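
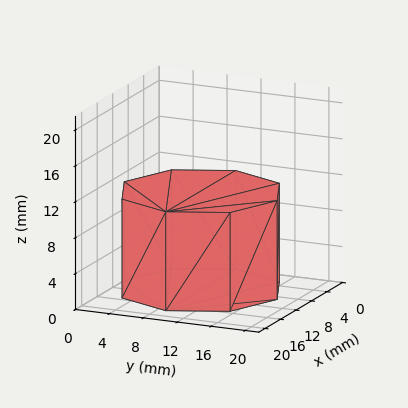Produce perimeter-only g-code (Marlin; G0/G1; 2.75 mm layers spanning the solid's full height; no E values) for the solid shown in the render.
Reading the render: the shape is a regular 8-sided prism (a cylinder approximated with 8 flat sides), circumscribed radius ≈ 9 mm, height ≈ 11 mm (dimensions read to the nearest mm from the axis ticks). For the g-code, the solid's height is divided into equal slices at the stated Δz and each level perimeter traced with G1 moves after a G0 lift.

; perimeter-only toolpath
G21 ; units = mm
G90 ; absolute positioning
G28 ; home
; layer 1
G0 Z2.75
G0 X18.00 Y9.00
G1 X15.36 Y15.36
G1 X9.00 Y18.00
G1 X2.64 Y15.36
G1 X0.00 Y9.00
G1 X2.64 Y2.64
G1 X9.00 Y0.00
G1 X15.36 Y2.64
G1 X18.00 Y9.00
; layer 2
G0 Z5.50
G0 X18.00 Y9.00
G1 X15.36 Y15.36
G1 X9.00 Y18.00
G1 X2.64 Y15.36
G1 X0.00 Y9.00
G1 X2.64 Y2.64
G1 X9.00 Y0.00
G1 X15.36 Y2.64
G1 X18.00 Y9.00
; layer 3
G0 Z8.25
G0 X18.00 Y9.00
G1 X15.36 Y15.36
G1 X9.00 Y18.00
G1 X2.64 Y15.36
G1 X0.00 Y9.00
G1 X2.64 Y2.64
G1 X9.00 Y0.00
G1 X15.36 Y2.64
G1 X18.00 Y9.00
; layer 4
G0 Z11.00
G0 X18.00 Y9.00
G1 X15.36 Y15.36
G1 X9.00 Y18.00
G1 X2.64 Y15.36
G1 X0.00 Y9.00
G1 X2.64 Y2.64
G1 X9.00 Y0.00
G1 X15.36 Y2.64
G1 X18.00 Y9.00
M2 ; end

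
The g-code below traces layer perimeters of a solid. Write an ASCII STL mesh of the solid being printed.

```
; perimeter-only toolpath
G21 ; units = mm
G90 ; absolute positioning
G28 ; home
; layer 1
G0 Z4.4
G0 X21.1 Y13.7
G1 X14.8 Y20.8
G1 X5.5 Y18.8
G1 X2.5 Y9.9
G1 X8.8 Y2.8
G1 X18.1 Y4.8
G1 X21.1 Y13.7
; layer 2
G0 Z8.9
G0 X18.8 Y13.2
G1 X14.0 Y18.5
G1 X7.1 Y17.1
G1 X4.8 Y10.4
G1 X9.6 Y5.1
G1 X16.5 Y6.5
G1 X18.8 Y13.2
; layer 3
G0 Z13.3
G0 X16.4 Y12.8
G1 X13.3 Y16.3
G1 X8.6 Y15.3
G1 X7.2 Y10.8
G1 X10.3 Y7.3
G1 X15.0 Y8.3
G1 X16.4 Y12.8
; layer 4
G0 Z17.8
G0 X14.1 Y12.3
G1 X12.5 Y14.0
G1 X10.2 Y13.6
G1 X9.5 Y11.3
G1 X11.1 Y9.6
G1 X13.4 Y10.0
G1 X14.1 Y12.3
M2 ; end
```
solid part
  facet normal 0.0000 0.0000 -1.0000
    outer loop
      vertex 3.9 20.6 0.0
      vertex 15.5 23.0 0.0
      vertex 23.4 14.2 0.0
    endloop
  endfacet
  facet normal 0.0000 0.0000 -1.0000
    outer loop
      vertex 0.2 9.4 0.0
      vertex 3.9 20.6 0.0
      vertex 23.4 14.2 0.0
    endloop
  endfacet
  facet normal 0.0000 0.0000 -1.0000
    outer loop
      vertex 8.1 0.6 0.0
      vertex 0.2 9.4 0.0
      vertex 23.4 14.2 0.0
    endloop
  endfacet
  facet normal 0.0000 0.0000 -1.0000
    outer loop
      vertex 19.7 3.0 0.0
      vertex 8.1 0.6 0.0
      vertex 23.4 14.2 0.0
    endloop
  endfacet
  facet normal 0.6758 0.6067 0.4187
    outer loop
      vertex 23.4 14.2 0.0
      vertex 15.5 23.0 0.0
      vertex 11.8 11.8 22.2
    endloop
  endfacet
  facet normal -0.1840 0.8896 0.4181
    outer loop
      vertex 15.5 23.0 0.0
      vertex 3.9 20.6 0.0
      vertex 11.8 11.8 22.2
    endloop
  endfacet
  facet normal -0.8619 0.2847 0.4196
    outer loop
      vertex 3.9 20.6 0.0
      vertex 0.2 9.4 0.0
      vertex 11.8 11.8 22.2
    endloop
  endfacet
  facet normal -0.6758 -0.6067 0.4187
    outer loop
      vertex 0.2 9.4 0.0
      vertex 8.1 0.6 0.0
      vertex 11.8 11.8 22.2
    endloop
  endfacet
  facet normal 0.1840 -0.8896 0.4181
    outer loop
      vertex 8.1 0.6 0.0
      vertex 19.7 3.0 0.0
      vertex 11.8 11.8 22.2
    endloop
  endfacet
  facet normal 0.8619 -0.2847 0.4196
    outer loop
      vertex 19.7 3.0 0.0
      vertex 23.4 14.2 0.0
      vertex 11.8 11.8 22.2
    endloop
  endfacet
endsolid part

The G0 Z moves step by Δz≈4.4 mm. The G1 loops shrink linearly with z, so the solid tapers from its base footprint up to z≈22.2. Closing with a flat bottom cap and the tapered top and triangulating gives 10 facets — a regular 6-sided pyramid, base circumscribed radius ≈ 11.8 mm, apex at z ≈ 22.2 mm.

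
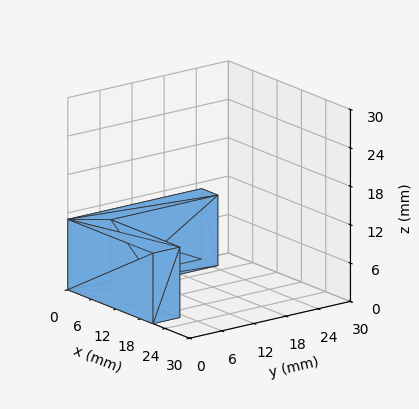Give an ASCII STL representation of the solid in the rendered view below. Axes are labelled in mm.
Reading the render: the shape is an L-shaped prism: outer 21 × 25 mm, arm thicknesses ≈ 5 mm (horizontal) and 4 mm (vertical), extruded 11 mm in z (dimensions read to the nearest mm from the axis ticks). For the STL, each face is triangulated and given an outward normal.

solid part
  facet normal 0.0000 0.0000 -1.0000
    outer loop
      vertex 21.00 5.00 0.00
      vertex 21.00 0.00 0.00
      vertex 0.00 0.00 0.00
    endloop
  endfacet
  facet normal 0.0000 0.0000 -1.0000
    outer loop
      vertex 4.00 5.00 0.00
      vertex 21.00 5.00 0.00
      vertex 0.00 0.00 0.00
    endloop
  endfacet
  facet normal 0.0000 0.0000 -1.0000
    outer loop
      vertex 4.00 25.00 0.00
      vertex 4.00 5.00 0.00
      vertex 0.00 0.00 0.00
    endloop
  endfacet
  facet normal 0.0000 0.0000 -1.0000
    outer loop
      vertex 0.00 25.00 0.00
      vertex 4.00 25.00 0.00
      vertex 0.00 0.00 0.00
    endloop
  endfacet
  facet normal 0.0000 0.0000 1.0000
    outer loop
      vertex 0.00 0.00 11.00
      vertex 21.00 0.00 11.00
      vertex 21.00 5.00 11.00
    endloop
  endfacet
  facet normal 0.0000 0.0000 1.0000
    outer loop
      vertex 0.00 0.00 11.00
      vertex 21.00 5.00 11.00
      vertex 4.00 5.00 11.00
    endloop
  endfacet
  facet normal 0.0000 0.0000 1.0000
    outer loop
      vertex 0.00 0.00 11.00
      vertex 4.00 5.00 11.00
      vertex 4.00 25.00 11.00
    endloop
  endfacet
  facet normal 0.0000 0.0000 1.0000
    outer loop
      vertex 0.00 0.00 11.00
      vertex 4.00 25.00 11.00
      vertex 0.00 25.00 11.00
    endloop
  endfacet
  facet normal 0.0000 -1.0000 0.0000
    outer loop
      vertex 0.00 0.00 0.00
      vertex 21.00 0.00 0.00
      vertex 21.00 0.00 11.00
    endloop
  endfacet
  facet normal 0.0000 -1.0000 0.0000
    outer loop
      vertex 0.00 0.00 0.00
      vertex 21.00 0.00 11.00
      vertex 0.00 0.00 11.00
    endloop
  endfacet
  facet normal 1.0000 0.0000 0.0000
    outer loop
      vertex 21.00 0.00 0.00
      vertex 21.00 5.00 0.00
      vertex 21.00 5.00 11.00
    endloop
  endfacet
  facet normal 1.0000 0.0000 0.0000
    outer loop
      vertex 21.00 0.00 0.00
      vertex 21.00 5.00 11.00
      vertex 21.00 0.00 11.00
    endloop
  endfacet
  facet normal 0.0000 1.0000 0.0000
    outer loop
      vertex 21.00 5.00 0.00
      vertex 4.00 5.00 0.00
      vertex 4.00 5.00 11.00
    endloop
  endfacet
  facet normal 0.0000 1.0000 0.0000
    outer loop
      vertex 21.00 5.00 0.00
      vertex 4.00 5.00 11.00
      vertex 21.00 5.00 11.00
    endloop
  endfacet
  facet normal 1.0000 0.0000 0.0000
    outer loop
      vertex 4.00 5.00 0.00
      vertex 4.00 25.00 0.00
      vertex 4.00 25.00 11.00
    endloop
  endfacet
  facet normal 1.0000 0.0000 0.0000
    outer loop
      vertex 4.00 5.00 0.00
      vertex 4.00 25.00 11.00
      vertex 4.00 5.00 11.00
    endloop
  endfacet
  facet normal 0.0000 1.0000 0.0000
    outer loop
      vertex 4.00 25.00 0.00
      vertex 0.00 25.00 0.00
      vertex 0.00 25.00 11.00
    endloop
  endfacet
  facet normal 0.0000 1.0000 0.0000
    outer loop
      vertex 4.00 25.00 0.00
      vertex 0.00 25.00 11.00
      vertex 4.00 25.00 11.00
    endloop
  endfacet
  facet normal -1.0000 0.0000 0.0000
    outer loop
      vertex 0.00 25.00 0.00
      vertex 0.00 0.00 0.00
      vertex 0.00 0.00 11.00
    endloop
  endfacet
  facet normal -1.0000 0.0000 0.0000
    outer loop
      vertex 0.00 25.00 0.00
      vertex 0.00 0.00 11.00
      vertex 0.00 25.00 11.00
    endloop
  endfacet
endsolid part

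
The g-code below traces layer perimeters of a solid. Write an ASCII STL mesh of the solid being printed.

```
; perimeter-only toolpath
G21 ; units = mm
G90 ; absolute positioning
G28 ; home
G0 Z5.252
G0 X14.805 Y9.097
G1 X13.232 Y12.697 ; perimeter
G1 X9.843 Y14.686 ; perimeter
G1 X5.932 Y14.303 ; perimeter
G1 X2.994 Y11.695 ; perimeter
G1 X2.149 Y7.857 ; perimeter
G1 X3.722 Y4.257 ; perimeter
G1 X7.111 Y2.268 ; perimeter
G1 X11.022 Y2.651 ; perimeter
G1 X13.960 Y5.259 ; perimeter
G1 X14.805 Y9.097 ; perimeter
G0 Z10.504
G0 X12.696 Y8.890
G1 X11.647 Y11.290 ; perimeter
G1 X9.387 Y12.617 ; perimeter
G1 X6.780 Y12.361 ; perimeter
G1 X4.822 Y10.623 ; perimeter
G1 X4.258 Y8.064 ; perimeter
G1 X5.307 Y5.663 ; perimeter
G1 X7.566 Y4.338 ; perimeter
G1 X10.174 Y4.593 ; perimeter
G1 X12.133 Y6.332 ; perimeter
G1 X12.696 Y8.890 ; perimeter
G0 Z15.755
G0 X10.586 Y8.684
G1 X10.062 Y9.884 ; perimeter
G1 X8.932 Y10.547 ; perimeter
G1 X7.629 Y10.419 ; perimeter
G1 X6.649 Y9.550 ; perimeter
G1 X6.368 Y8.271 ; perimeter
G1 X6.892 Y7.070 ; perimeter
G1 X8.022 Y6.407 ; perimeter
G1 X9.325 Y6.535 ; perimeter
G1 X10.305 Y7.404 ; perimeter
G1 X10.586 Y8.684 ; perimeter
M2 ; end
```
solid part
  facet normal 0.0000 0.0000 -1.0000
    outer loop
      vertex 10.298 16.756 0.000
      vertex 14.817 14.104 0.000
      vertex 16.914 9.303 0.000
    endloop
  endfacet
  facet normal 0.0000 0.0000 -1.0000
    outer loop
      vertex 5.084 16.245 0.000
      vertex 10.298 16.756 0.000
      vertex 16.914 9.303 0.000
    endloop
  endfacet
  facet normal 0.0000 0.0000 -1.0000
    outer loop
      vertex 1.166 12.768 0.000
      vertex 5.084 16.245 0.000
      vertex 16.914 9.303 0.000
    endloop
  endfacet
  facet normal 0.0000 0.0000 -1.0000
    outer loop
      vertex 0.040 7.651 0.000
      vertex 1.166 12.768 0.000
      vertex 16.914 9.303 0.000
    endloop
  endfacet
  facet normal 0.0000 0.0000 -1.0000
    outer loop
      vertex 2.137 2.850 0.000
      vertex 0.040 7.651 0.000
      vertex 16.914 9.303 0.000
    endloop
  endfacet
  facet normal 0.0000 0.0000 -1.0000
    outer loop
      vertex 6.656 0.198 0.000
      vertex 2.137 2.850 0.000
      vertex 16.914 9.303 0.000
    endloop
  endfacet
  facet normal 0.0000 0.0000 -1.0000
    outer loop
      vertex 11.870 0.709 0.000
      vertex 6.656 0.198 0.000
      vertex 16.914 9.303 0.000
    endloop
  endfacet
  facet normal 0.0000 0.0000 -1.0000
    outer loop
      vertex 15.788 4.186 0.000
      vertex 11.870 0.709 0.000
      vertex 16.914 9.303 0.000
    endloop
  endfacet
  facet normal 0.8556 0.3737 0.3583
    outer loop
      vertex 16.914 9.303 0.000
      vertex 14.817 14.104 0.000
      vertex 8.477 8.477 21.007
    endloop
  endfacet
  facet normal 0.4725 0.8052 0.3583
    outer loop
      vertex 14.817 14.104 0.000
      vertex 10.298 16.756 0.000
      vertex 8.477 8.477 21.007
    endloop
  endfacet
  facet normal -0.0911 0.9292 0.3583
    outer loop
      vertex 10.298 16.756 0.000
      vertex 5.084 16.245 0.000
      vertex 8.477 8.477 21.007
    endloop
  endfacet
  facet normal -0.6197 0.6983 0.3583
    outer loop
      vertex 5.084 16.245 0.000
      vertex 1.166 12.768 0.000
      vertex 8.477 8.477 21.007
    endloop
  endfacet
  facet normal -0.9118 0.2006 0.3583
    outer loop
      vertex 1.166 12.768 0.000
      vertex 0.040 7.651 0.000
      vertex 8.477 8.477 21.007
    endloop
  endfacet
  facet normal -0.8556 -0.3737 0.3583
    outer loop
      vertex 0.040 7.651 0.000
      vertex 2.137 2.850 0.000
      vertex 8.477 8.477 21.007
    endloop
  endfacet
  facet normal -0.4725 -0.8052 0.3583
    outer loop
      vertex 2.137 2.850 0.000
      vertex 6.656 0.198 0.000
      vertex 8.477 8.477 21.007
    endloop
  endfacet
  facet normal 0.0911 -0.9292 0.3583
    outer loop
      vertex 6.656 0.198 0.000
      vertex 11.870 0.709 0.000
      vertex 8.477 8.477 21.007
    endloop
  endfacet
  facet normal 0.6197 -0.6983 0.3583
    outer loop
      vertex 11.870 0.709 0.000
      vertex 15.788 4.186 0.000
      vertex 8.477 8.477 21.007
    endloop
  endfacet
  facet normal 0.9118 -0.2006 0.3583
    outer loop
      vertex 15.788 4.186 0.000
      vertex 16.914 9.303 0.000
      vertex 8.477 8.477 21.007
    endloop
  endfacet
endsolid part

The G0 Z moves step by Δz≈5.252 mm. The G1 loops shrink linearly with z, so the solid tapers from its base footprint up to z≈21. Closing with a flat bottom cap and the tapered top and triangulating gives 18 facets — a regular 10-sided pyramid, base circumscribed radius ≈ 8.48 mm, apex at z ≈ 21 mm.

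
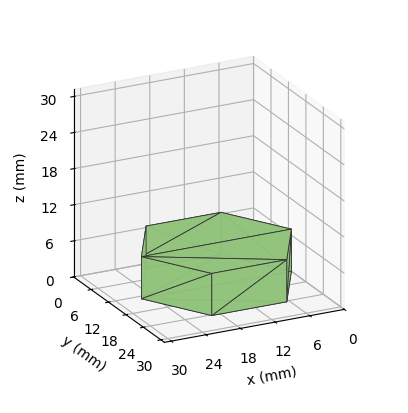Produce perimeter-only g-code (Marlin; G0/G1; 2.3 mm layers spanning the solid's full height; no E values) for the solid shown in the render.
Reading the render: the shape is a regular 6-sided prism (a cylinder approximated with 6 flat sides), circumscribed radius ≈ 13 mm, height ≈ 7 mm (dimensions read to the nearest mm from the axis ticks). For the g-code, the solid's height is divided into equal slices at the stated Δz and each level perimeter traced with G1 moves after a G0 lift.

; perimeter-only toolpath
G21 ; units = mm
G90 ; absolute positioning
G28 ; home
; layer 1
G0 Z2.3
G0 X26.0 Y13.0
G1 X19.5 Y24.3
G1 X6.5 Y24.3
G1 X0.0 Y13.0
G1 X6.5 Y1.7
G1 X19.5 Y1.7
G1 X26.0 Y13.0
; layer 2
G0 Z4.7
G0 X26.0 Y13.0
G1 X19.5 Y24.3
G1 X6.5 Y24.3
G1 X0.0 Y13.0
G1 X6.5 Y1.7
G1 X19.5 Y1.7
G1 X26.0 Y13.0
; layer 3
G0 Z7.0
G0 X26.0 Y13.0
G1 X19.5 Y24.3
G1 X6.5 Y24.3
G1 X0.0 Y13.0
G1 X6.5 Y1.7
G1 X19.5 Y1.7
G1 X26.0 Y13.0
M2 ; end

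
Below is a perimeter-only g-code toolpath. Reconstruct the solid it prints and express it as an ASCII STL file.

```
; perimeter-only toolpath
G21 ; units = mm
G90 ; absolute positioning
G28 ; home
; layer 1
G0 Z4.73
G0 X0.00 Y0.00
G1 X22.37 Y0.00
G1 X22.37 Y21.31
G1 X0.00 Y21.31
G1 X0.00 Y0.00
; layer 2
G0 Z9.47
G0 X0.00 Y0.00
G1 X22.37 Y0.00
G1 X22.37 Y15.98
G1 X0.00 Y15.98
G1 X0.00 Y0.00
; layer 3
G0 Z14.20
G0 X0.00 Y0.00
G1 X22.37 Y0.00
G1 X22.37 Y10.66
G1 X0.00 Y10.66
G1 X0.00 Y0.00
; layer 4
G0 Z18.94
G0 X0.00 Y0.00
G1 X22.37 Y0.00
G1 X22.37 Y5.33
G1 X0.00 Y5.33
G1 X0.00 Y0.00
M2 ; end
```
solid part
  facet normal 0.0000 0.0000 -1.0000
    outer loop
      vertex 22.37 26.64 0.00
      vertex 22.37 0.00 0.00
      vertex 0.00 0.00 0.00
    endloop
  endfacet
  facet normal 0.0000 0.0000 -1.0000
    outer loop
      vertex 0.00 26.64 0.00
      vertex 22.37 26.64 0.00
      vertex 0.00 0.00 0.00
    endloop
  endfacet
  facet normal 0.0000 -1.0000 0.0000
    outer loop
      vertex 0.00 0.00 0.00
      vertex 22.37 0.00 0.00
      vertex 22.37 0.00 23.67
    endloop
  endfacet
  facet normal 0.0000 -1.0000 0.0000
    outer loop
      vertex 0.00 0.00 0.00
      vertex 22.37 0.00 23.67
      vertex 0.00 0.00 23.67
    endloop
  endfacet
  facet normal 0.0000 0.6642 0.7475
    outer loop
      vertex 0.00 0.00 23.67
      vertex 22.37 0.00 23.67
      vertex 22.37 26.64 0.00
    endloop
  endfacet
  facet normal 0.0000 0.6642 0.7475
    outer loop
      vertex 0.00 0.00 23.67
      vertex 22.37 26.64 0.00
      vertex 0.00 26.64 0.00
    endloop
  endfacet
  facet normal -1.0000 0.0000 0.0000
    outer loop
      vertex 0.00 0.00 23.67
      vertex 0.00 26.64 0.00
      vertex 0.00 0.00 0.00
    endloop
  endfacet
  facet normal 1.0000 0.0000 0.0000
    outer loop
      vertex 22.37 0.00 0.00
      vertex 22.37 26.64 0.00
      vertex 22.37 0.00 23.67
    endloop
  endfacet
endsolid part

The G0 Z moves step by Δz≈4.73 mm. The G1 loops shrink linearly with z, so the solid tapers from its base footprint up to z≈23.7. Closing with a flat bottom cap and the tapered top and triangulating gives 8 facets — a wedge (ramp): 22.4 × 26.6 mm base, rising to 23.7 mm along the y=0 edge and sloping linearly to z=0 at y=26.6.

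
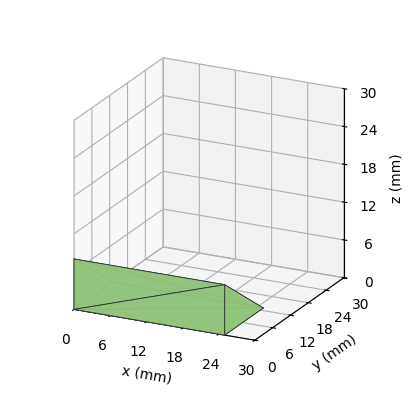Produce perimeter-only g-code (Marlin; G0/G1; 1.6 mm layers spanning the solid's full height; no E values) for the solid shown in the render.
Reading the render: the shape is a wedge (ramp): 25 × 13 mm base, rising to 8 mm along the y=0 edge and sloping linearly to z=0 at y=13 (dimensions read to the nearest mm from the axis ticks). For the g-code, the solid's height is divided into equal slices at the stated Δz and each level perimeter traced with G1 moves after a G0 lift.

; perimeter-only toolpath
G21 ; units = mm
G90 ; absolute positioning
G28 ; home
; layer 1
G0 Z1.6
G0 X0.0 Y0.0
G1 X25.0 Y0.0
G1 X25.0 Y10.4
G1 X0.0 Y10.4
G1 X0.0 Y0.0
; layer 2
G0 Z3.2
G0 X0.0 Y0.0
G1 X25.0 Y0.0
G1 X25.0 Y7.8
G1 X0.0 Y7.8
G1 X0.0 Y0.0
; layer 3
G0 Z4.8
G0 X0.0 Y0.0
G1 X25.0 Y0.0
G1 X25.0 Y5.2
G1 X0.0 Y5.2
G1 X0.0 Y0.0
; layer 4
G0 Z6.4
G0 X0.0 Y0.0
G1 X25.0 Y0.0
G1 X25.0 Y2.6
G1 X0.0 Y2.6
G1 X0.0 Y0.0
M2 ; end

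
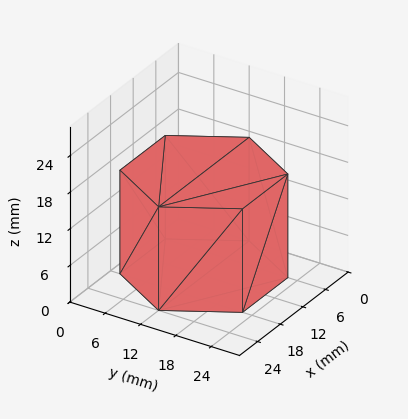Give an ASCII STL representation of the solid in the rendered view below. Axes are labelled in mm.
Reading the render: the shape is a regular 6-sided prism (a cylinder approximated with 6 flat sides), circumscribed radius ≈ 12 mm, height ≈ 17 mm (dimensions read to the nearest mm from the axis ticks). For the STL, each face is triangulated and given an outward normal.

solid part
  facet normal 0.0000 0.0000 -1.0000
    outer loop
      vertex 6.0 22.4 0.0
      vertex 18.0 22.4 0.0
      vertex 24.0 12.0 0.0
    endloop
  endfacet
  facet normal 0.0000 0.0000 -1.0000
    outer loop
      vertex 0.0 12.0 0.0
      vertex 6.0 22.4 0.0
      vertex 24.0 12.0 0.0
    endloop
  endfacet
  facet normal 0.0000 0.0000 -1.0000
    outer loop
      vertex 6.0 1.6 0.0
      vertex 0.0 12.0 0.0
      vertex 24.0 12.0 0.0
    endloop
  endfacet
  facet normal 0.0000 0.0000 -1.0000
    outer loop
      vertex 18.0 1.6 0.0
      vertex 6.0 1.6 0.0
      vertex 24.0 12.0 0.0
    endloop
  endfacet
  facet normal 0.0000 0.0000 1.0000
    outer loop
      vertex 24.0 12.0 17.0
      vertex 18.0 22.4 17.0
      vertex 6.0 22.4 17.0
    endloop
  endfacet
  facet normal 0.0000 0.0000 1.0000
    outer loop
      vertex 24.0 12.0 17.0
      vertex 6.0 22.4 17.0
      vertex 0.0 12.0 17.0
    endloop
  endfacet
  facet normal 0.0000 0.0000 1.0000
    outer loop
      vertex 24.0 12.0 17.0
      vertex 0.0 12.0 17.0
      vertex 6.0 1.6 17.0
    endloop
  endfacet
  facet normal 0.0000 0.0000 1.0000
    outer loop
      vertex 24.0 12.0 17.0
      vertex 6.0 1.6 17.0
      vertex 18.0 1.6 17.0
    endloop
  endfacet
  facet normal 0.8662 0.4997 0.0000
    outer loop
      vertex 24.0 12.0 0.0
      vertex 18.0 22.4 0.0
      vertex 18.0 22.4 17.0
    endloop
  endfacet
  facet normal 0.8662 0.4997 0.0000
    outer loop
      vertex 24.0 12.0 0.0
      vertex 18.0 22.4 17.0
      vertex 24.0 12.0 17.0
    endloop
  endfacet
  facet normal 0.0000 1.0000 0.0000
    outer loop
      vertex 18.0 22.4 0.0
      vertex 6.0 22.4 0.0
      vertex 6.0 22.4 17.0
    endloop
  endfacet
  facet normal 0.0000 1.0000 0.0000
    outer loop
      vertex 18.0 22.4 0.0
      vertex 6.0 22.4 17.0
      vertex 18.0 22.4 17.0
    endloop
  endfacet
  facet normal -0.8662 0.4997 0.0000
    outer loop
      vertex 6.0 22.4 0.0
      vertex 0.0 12.0 0.0
      vertex 0.0 12.0 17.0
    endloop
  endfacet
  facet normal -0.8662 0.4997 0.0000
    outer loop
      vertex 6.0 22.4 0.0
      vertex 0.0 12.0 17.0
      vertex 6.0 22.4 17.0
    endloop
  endfacet
  facet normal -0.8662 -0.4997 0.0000
    outer loop
      vertex 0.0 12.0 0.0
      vertex 6.0 1.6 0.0
      vertex 6.0 1.6 17.0
    endloop
  endfacet
  facet normal -0.8662 -0.4997 0.0000
    outer loop
      vertex 0.0 12.0 0.0
      vertex 6.0 1.6 17.0
      vertex 0.0 12.0 17.0
    endloop
  endfacet
  facet normal 0.0000 -1.0000 0.0000
    outer loop
      vertex 6.0 1.6 0.0
      vertex 18.0 1.6 0.0
      vertex 18.0 1.6 17.0
    endloop
  endfacet
  facet normal 0.0000 -1.0000 0.0000
    outer loop
      vertex 6.0 1.6 0.0
      vertex 18.0 1.6 17.0
      vertex 6.0 1.6 17.0
    endloop
  endfacet
  facet normal 0.8662 -0.4997 0.0000
    outer loop
      vertex 18.0 1.6 0.0
      vertex 24.0 12.0 0.0
      vertex 24.0 12.0 17.0
    endloop
  endfacet
  facet normal 0.8662 -0.4997 0.0000
    outer loop
      vertex 18.0 1.6 0.0
      vertex 24.0 12.0 17.0
      vertex 18.0 1.6 17.0
    endloop
  endfacet
endsolid part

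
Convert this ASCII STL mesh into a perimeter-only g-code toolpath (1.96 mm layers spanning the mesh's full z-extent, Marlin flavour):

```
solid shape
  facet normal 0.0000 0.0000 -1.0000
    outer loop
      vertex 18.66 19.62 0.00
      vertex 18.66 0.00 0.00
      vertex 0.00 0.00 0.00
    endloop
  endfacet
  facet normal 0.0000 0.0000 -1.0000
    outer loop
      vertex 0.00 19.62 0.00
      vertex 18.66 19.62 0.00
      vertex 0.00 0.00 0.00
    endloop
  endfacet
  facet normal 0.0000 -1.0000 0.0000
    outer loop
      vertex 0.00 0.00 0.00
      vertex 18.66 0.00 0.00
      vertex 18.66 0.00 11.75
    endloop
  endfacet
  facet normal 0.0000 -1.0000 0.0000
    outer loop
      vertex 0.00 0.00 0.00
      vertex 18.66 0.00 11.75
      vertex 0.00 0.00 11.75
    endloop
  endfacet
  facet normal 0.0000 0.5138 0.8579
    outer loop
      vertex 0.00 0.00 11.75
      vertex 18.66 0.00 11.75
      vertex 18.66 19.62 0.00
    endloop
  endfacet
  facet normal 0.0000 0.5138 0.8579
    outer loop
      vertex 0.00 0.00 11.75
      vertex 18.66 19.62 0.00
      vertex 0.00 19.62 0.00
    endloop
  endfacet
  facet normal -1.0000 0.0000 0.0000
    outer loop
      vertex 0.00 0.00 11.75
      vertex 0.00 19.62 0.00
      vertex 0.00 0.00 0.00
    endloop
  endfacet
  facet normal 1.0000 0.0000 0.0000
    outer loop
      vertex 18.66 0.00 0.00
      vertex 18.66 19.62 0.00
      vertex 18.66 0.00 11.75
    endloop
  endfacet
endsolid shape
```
; perimeter-only toolpath
G21 ; units = mm
G90 ; absolute positioning
G28 ; home
; layer 1
G0 Z1.96
G0 X0.00 Y0.00
G1 X18.66 Y0.00
G1 X18.66 Y16.35
G1 X0.00 Y16.35
G1 X0.00 Y0.00
; layer 2
G0 Z3.92
G0 X0.00 Y0.00
G1 X18.66 Y0.00
G1 X18.66 Y13.08
G1 X0.00 Y13.08
G1 X0.00 Y0.00
; layer 3
G0 Z5.88
G0 X0.00 Y0.00
G1 X18.66 Y0.00
G1 X18.66 Y9.81
G1 X0.00 Y9.81
G1 X0.00 Y0.00
; layer 4
G0 Z7.83
G0 X0.00 Y0.00
G1 X18.66 Y0.00
G1 X18.66 Y6.54
G1 X0.00 Y6.54
G1 X0.00 Y0.00
; layer 5
G0 Z9.79
G0 X0.00 Y0.00
G1 X18.66 Y0.00
G1 X18.66 Y3.27
G1 X0.00 Y3.27
G1 X0.00 Y0.00
M2 ; end

The solid is a wedge (ramp): 18.7 × 19.6 mm base, rising to 11.8 mm along the y=0 edge and sloping linearly to z=0 at y=19.6. Slicing at Δz = 1.96 mm — 6 equal slices spanning the solid's height, so layer i sits at z = i·h/6 — gives 5 non-empty perimeters. Each is a 4-segment closed polygon; G0 lifts to the layer z and rapids to the start vertex, then G1 traces the edges. The cross-section shrinks linearly with z (the slice at the apex is degenerate and omitted).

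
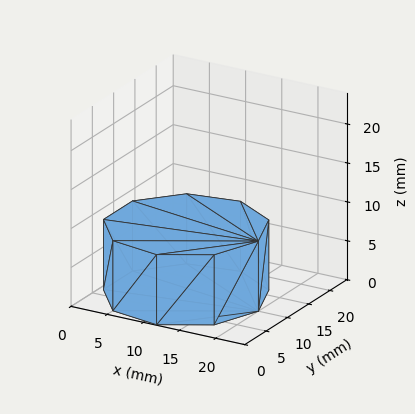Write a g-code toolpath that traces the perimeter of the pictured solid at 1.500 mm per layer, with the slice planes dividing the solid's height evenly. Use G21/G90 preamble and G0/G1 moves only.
Reading the render: the shape is a regular 9-sided prism (a cylinder approximated with 9 flat sides), circumscribed radius ≈ 10 mm, height ≈ 9 mm (dimensions read to the nearest mm from the axis ticks). For the g-code, the solid's height is divided into equal slices at the stated Δz and each level perimeter traced with G1 moves after a G0 lift.

; perimeter-only toolpath
G21 ; units = mm
G90 ; absolute positioning
G28 ; home
; layer 1
G0 Z1.500
G0 X20.000 Y10.000
G1 X17.660 Y16.428
G1 X11.736 Y19.848
G1 X5.000 Y18.660
G1 X0.603 Y13.420
G1 X0.603 Y6.580
G1 X5.000 Y1.340
G1 X11.736 Y0.152
G1 X17.660 Y3.572
G1 X20.000 Y10.000
; layer 2
G0 Z3.000
G0 X20.000 Y10.000
G1 X17.660 Y16.428
G1 X11.736 Y19.848
G1 X5.000 Y18.660
G1 X0.603 Y13.420
G1 X0.603 Y6.580
G1 X5.000 Y1.340
G1 X11.736 Y0.152
G1 X17.660 Y3.572
G1 X20.000 Y10.000
; layer 3
G0 Z4.500
G0 X20.000 Y10.000
G1 X17.660 Y16.428
G1 X11.736 Y19.848
G1 X5.000 Y18.660
G1 X0.603 Y13.420
G1 X0.603 Y6.580
G1 X5.000 Y1.340
G1 X11.736 Y0.152
G1 X17.660 Y3.572
G1 X20.000 Y10.000
; layer 4
G0 Z6.000
G0 X20.000 Y10.000
G1 X17.660 Y16.428
G1 X11.736 Y19.848
G1 X5.000 Y18.660
G1 X0.603 Y13.420
G1 X0.603 Y6.580
G1 X5.000 Y1.340
G1 X11.736 Y0.152
G1 X17.660 Y3.572
G1 X20.000 Y10.000
; layer 5
G0 Z7.500
G0 X20.000 Y10.000
G1 X17.660 Y16.428
G1 X11.736 Y19.848
G1 X5.000 Y18.660
G1 X0.603 Y13.420
G1 X0.603 Y6.580
G1 X5.000 Y1.340
G1 X11.736 Y0.152
G1 X17.660 Y3.572
G1 X20.000 Y10.000
; layer 6
G0 Z9.000
G0 X20.000 Y10.000
G1 X17.660 Y16.428
G1 X11.736 Y19.848
G1 X5.000 Y18.660
G1 X0.603 Y13.420
G1 X0.603 Y6.580
G1 X5.000 Y1.340
G1 X11.736 Y0.152
G1 X17.660 Y3.572
G1 X20.000 Y10.000
M2 ; end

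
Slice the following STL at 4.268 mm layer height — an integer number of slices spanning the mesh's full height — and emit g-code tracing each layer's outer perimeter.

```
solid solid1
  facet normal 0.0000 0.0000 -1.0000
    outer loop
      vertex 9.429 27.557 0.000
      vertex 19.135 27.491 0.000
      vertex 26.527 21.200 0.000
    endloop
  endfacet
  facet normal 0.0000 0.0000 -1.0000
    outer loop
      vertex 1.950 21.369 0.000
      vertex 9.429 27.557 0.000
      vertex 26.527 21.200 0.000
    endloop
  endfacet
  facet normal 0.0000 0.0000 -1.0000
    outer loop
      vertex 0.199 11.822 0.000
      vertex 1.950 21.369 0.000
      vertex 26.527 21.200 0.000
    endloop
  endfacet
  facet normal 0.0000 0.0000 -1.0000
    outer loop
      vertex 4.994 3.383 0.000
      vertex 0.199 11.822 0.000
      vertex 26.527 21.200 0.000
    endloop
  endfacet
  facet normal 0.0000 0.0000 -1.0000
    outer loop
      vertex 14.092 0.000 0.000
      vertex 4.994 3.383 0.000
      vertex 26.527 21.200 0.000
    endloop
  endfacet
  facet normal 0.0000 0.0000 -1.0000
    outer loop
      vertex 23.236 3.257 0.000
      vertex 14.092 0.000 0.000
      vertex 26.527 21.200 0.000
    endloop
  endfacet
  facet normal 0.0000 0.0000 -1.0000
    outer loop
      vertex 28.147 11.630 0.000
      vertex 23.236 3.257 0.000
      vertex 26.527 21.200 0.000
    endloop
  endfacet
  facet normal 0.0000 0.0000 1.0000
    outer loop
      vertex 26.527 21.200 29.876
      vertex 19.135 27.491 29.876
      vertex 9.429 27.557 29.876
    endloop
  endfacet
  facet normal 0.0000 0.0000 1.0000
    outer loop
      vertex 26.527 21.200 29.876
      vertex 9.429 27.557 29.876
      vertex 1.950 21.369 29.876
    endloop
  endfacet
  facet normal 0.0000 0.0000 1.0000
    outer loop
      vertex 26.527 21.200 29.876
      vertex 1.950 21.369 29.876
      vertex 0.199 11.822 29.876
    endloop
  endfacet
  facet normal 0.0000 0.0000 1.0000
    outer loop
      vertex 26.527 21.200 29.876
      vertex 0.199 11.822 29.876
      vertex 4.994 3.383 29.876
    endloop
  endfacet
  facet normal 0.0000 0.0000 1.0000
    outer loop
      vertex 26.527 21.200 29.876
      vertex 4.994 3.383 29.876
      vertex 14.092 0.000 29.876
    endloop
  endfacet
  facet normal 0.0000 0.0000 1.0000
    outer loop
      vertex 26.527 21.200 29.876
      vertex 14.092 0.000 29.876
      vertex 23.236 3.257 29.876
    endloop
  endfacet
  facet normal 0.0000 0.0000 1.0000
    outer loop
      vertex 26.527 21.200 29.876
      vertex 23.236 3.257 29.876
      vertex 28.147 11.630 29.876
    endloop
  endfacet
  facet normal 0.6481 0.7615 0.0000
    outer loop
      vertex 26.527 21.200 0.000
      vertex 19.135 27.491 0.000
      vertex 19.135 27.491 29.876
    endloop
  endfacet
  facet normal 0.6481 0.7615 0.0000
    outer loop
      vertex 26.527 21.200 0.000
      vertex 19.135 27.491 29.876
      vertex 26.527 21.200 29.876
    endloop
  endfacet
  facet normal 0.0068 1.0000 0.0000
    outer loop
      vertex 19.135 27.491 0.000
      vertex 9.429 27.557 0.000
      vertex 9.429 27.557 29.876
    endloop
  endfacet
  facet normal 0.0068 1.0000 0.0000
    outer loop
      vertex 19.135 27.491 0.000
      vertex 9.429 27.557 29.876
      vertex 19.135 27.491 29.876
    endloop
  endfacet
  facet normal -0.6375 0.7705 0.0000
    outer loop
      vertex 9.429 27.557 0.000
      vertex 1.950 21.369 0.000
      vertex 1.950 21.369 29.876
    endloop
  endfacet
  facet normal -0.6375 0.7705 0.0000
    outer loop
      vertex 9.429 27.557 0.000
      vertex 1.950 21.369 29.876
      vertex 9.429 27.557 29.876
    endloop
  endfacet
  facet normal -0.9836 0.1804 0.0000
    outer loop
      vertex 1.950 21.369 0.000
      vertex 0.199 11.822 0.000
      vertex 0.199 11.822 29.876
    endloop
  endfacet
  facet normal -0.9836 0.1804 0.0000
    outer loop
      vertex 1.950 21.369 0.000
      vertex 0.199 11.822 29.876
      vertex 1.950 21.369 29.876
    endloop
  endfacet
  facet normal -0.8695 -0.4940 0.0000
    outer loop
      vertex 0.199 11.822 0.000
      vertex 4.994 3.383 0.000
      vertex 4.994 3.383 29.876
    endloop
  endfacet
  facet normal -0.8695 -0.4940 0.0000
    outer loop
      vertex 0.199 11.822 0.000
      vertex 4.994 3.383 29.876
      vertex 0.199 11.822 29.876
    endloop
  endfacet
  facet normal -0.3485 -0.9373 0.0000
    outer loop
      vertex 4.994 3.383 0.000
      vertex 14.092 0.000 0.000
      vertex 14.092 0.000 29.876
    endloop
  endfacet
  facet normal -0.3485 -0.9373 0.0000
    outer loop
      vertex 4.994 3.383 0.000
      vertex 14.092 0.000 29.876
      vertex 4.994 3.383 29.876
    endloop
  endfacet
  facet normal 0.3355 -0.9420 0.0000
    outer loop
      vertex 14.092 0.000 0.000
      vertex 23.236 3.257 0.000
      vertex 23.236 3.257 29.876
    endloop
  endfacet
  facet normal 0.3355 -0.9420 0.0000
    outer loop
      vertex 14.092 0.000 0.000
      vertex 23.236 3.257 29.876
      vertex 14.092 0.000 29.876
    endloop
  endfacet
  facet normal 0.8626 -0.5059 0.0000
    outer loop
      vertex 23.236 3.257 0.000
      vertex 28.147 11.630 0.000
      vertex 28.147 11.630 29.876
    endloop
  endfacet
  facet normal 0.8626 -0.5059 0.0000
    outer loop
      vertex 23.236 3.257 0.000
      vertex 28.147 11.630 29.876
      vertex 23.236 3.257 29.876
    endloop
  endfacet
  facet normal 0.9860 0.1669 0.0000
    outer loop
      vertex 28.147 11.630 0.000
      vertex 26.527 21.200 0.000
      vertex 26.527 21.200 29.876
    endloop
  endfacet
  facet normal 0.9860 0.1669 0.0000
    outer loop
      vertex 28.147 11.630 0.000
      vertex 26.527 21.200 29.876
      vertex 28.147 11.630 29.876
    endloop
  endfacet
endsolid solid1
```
; perimeter-only toolpath
G21 ; units = mm
G90 ; absolute positioning
G28 ; home
; layer 1
G0 Z4.268
G0 X26.527 Y21.200
G1 X19.135 Y27.491
G1 X9.429 Y27.557
G1 X1.950 Y21.369
G1 X0.199 Y11.822
G1 X4.994 Y3.383
G1 X14.092 Y0.000
G1 X23.236 Y3.257
G1 X28.147 Y11.630
G1 X26.527 Y21.200
; layer 2
G0 Z8.536
G0 X26.527 Y21.200
G1 X19.135 Y27.491
G1 X9.429 Y27.557
G1 X1.950 Y21.369
G1 X0.199 Y11.822
G1 X4.994 Y3.383
G1 X14.092 Y0.000
G1 X23.236 Y3.257
G1 X28.147 Y11.630
G1 X26.527 Y21.200
; layer 3
G0 Z12.804
G0 X26.527 Y21.200
G1 X19.135 Y27.491
G1 X9.429 Y27.557
G1 X1.950 Y21.369
G1 X0.199 Y11.822
G1 X4.994 Y3.383
G1 X14.092 Y0.000
G1 X23.236 Y3.257
G1 X28.147 Y11.630
G1 X26.527 Y21.200
; layer 4
G0 Z17.072
G0 X26.527 Y21.200
G1 X19.135 Y27.491
G1 X9.429 Y27.557
G1 X1.950 Y21.369
G1 X0.199 Y11.822
G1 X4.994 Y3.383
G1 X14.092 Y0.000
G1 X23.236 Y3.257
G1 X28.147 Y11.630
G1 X26.527 Y21.200
; layer 5
G0 Z21.340
G0 X26.527 Y21.200
G1 X19.135 Y27.491
G1 X9.429 Y27.557
G1 X1.950 Y21.369
G1 X0.199 Y11.822
G1 X4.994 Y3.383
G1 X14.092 Y0.000
G1 X23.236 Y3.257
G1 X28.147 Y11.630
G1 X26.527 Y21.200
; layer 6
G0 Z25.608
G0 X26.527 Y21.200
G1 X19.135 Y27.491
G1 X9.429 Y27.557
G1 X1.950 Y21.369
G1 X0.199 Y11.822
G1 X4.994 Y3.383
G1 X14.092 Y0.000
G1 X23.236 Y3.257
G1 X28.147 Y11.630
G1 X26.527 Y21.200
; layer 7
G0 Z29.876
G0 X26.527 Y21.200
G1 X19.135 Y27.491
G1 X9.429 Y27.557
G1 X1.950 Y21.369
G1 X0.199 Y11.822
G1 X4.994 Y3.383
G1 X14.092 Y0.000
G1 X23.236 Y3.257
G1 X28.147 Y11.630
G1 X26.527 Y21.200
M2 ; end

The solid is a regular 9-sided prism (a cylinder approximated with 9 flat sides), circumscribed radius ≈ 14.2 mm, height ≈ 29.9 mm. Slicing at Δz = 4.268 mm — 7 equal slices spanning the solid's height, so layer i sits at z = i·h/7 — gives 7 non-empty perimeters. Each is a 9-segment closed polygon; G0 lifts to the layer z and rapids to the start vertex, then G1 traces the edges.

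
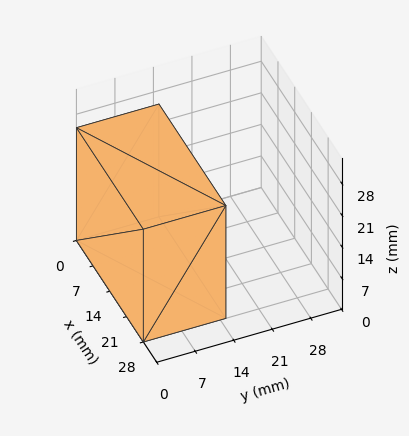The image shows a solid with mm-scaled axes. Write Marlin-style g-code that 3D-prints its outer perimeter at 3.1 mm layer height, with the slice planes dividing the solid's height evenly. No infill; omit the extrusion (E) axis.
Reading the render: the shape is a rectangular box, roughly 28 × 15 mm footprint and 25 mm tall (dimensions read to the nearest mm from the axis ticks). For the g-code, the solid's height is divided into equal slices at the stated Δz and each level perimeter traced with G1 moves after a G0 lift.

; perimeter-only toolpath
G21 ; units = mm
G90 ; absolute positioning
G28 ; home
; layer 1
G0 Z3.1
G0 X0.0 Y0.0
G1 X28.0 Y0.0
G1 X28.0 Y15.0
G1 X0.0 Y15.0
G1 X0.0 Y0.0
; layer 2
G0 Z6.2
G0 X0.0 Y0.0
G1 X28.0 Y0.0
G1 X28.0 Y15.0
G1 X0.0 Y15.0
G1 X0.0 Y0.0
; layer 3
G0 Z9.4
G0 X0.0 Y0.0
G1 X28.0 Y0.0
G1 X28.0 Y15.0
G1 X0.0 Y15.0
G1 X0.0 Y0.0
; layer 4
G0 Z12.5
G0 X0.0 Y0.0
G1 X28.0 Y0.0
G1 X28.0 Y15.0
G1 X0.0 Y15.0
G1 X0.0 Y0.0
; layer 5
G0 Z15.6
G0 X0.0 Y0.0
G1 X28.0 Y0.0
G1 X28.0 Y15.0
G1 X0.0 Y15.0
G1 X0.0 Y0.0
; layer 6
G0 Z18.8
G0 X0.0 Y0.0
G1 X28.0 Y0.0
G1 X28.0 Y15.0
G1 X0.0 Y15.0
G1 X0.0 Y0.0
; layer 7
G0 Z21.9
G0 X0.0 Y0.0
G1 X28.0 Y0.0
G1 X28.0 Y15.0
G1 X0.0 Y15.0
G1 X0.0 Y0.0
; layer 8
G0 Z25.0
G0 X0.0 Y0.0
G1 X28.0 Y0.0
G1 X28.0 Y15.0
G1 X0.0 Y15.0
G1 X0.0 Y0.0
M2 ; end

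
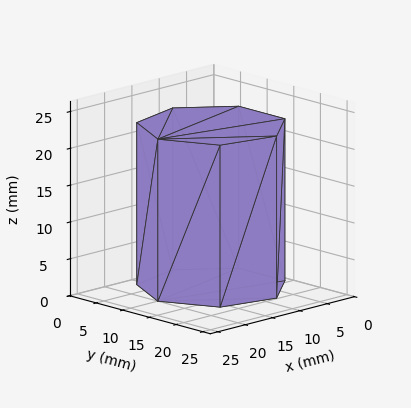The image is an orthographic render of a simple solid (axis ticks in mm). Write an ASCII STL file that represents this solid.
Reading the render: the shape is a regular 7-sided prism (a cylinder approximated with 7 flat sides), circumscribed radius ≈ 10 mm, height ≈ 22 mm (dimensions read to the nearest mm from the axis ticks). For the STL, each face is triangulated and given an outward normal.

solid part
  facet normal 0.0000 0.0000 -1.0000
    outer loop
      vertex 7.775 19.749 0.000
      vertex 16.235 17.818 0.000
      vertex 20.000 10.000 0.000
    endloop
  endfacet
  facet normal 0.0000 0.0000 -1.0000
    outer loop
      vertex 0.990 14.339 0.000
      vertex 7.775 19.749 0.000
      vertex 20.000 10.000 0.000
    endloop
  endfacet
  facet normal 0.0000 0.0000 -1.0000
    outer loop
      vertex 0.990 5.661 0.000
      vertex 0.990 14.339 0.000
      vertex 20.000 10.000 0.000
    endloop
  endfacet
  facet normal 0.0000 0.0000 -1.0000
    outer loop
      vertex 7.775 0.251 0.000
      vertex 0.990 5.661 0.000
      vertex 20.000 10.000 0.000
    endloop
  endfacet
  facet normal 0.0000 0.0000 -1.0000
    outer loop
      vertex 16.235 2.182 0.000
      vertex 7.775 0.251 0.000
      vertex 20.000 10.000 0.000
    endloop
  endfacet
  facet normal 0.0000 0.0000 1.0000
    outer loop
      vertex 20.000 10.000 22.000
      vertex 16.235 17.818 22.000
      vertex 7.775 19.749 22.000
    endloop
  endfacet
  facet normal 0.0000 0.0000 1.0000
    outer loop
      vertex 20.000 10.000 22.000
      vertex 7.775 19.749 22.000
      vertex 0.990 14.339 22.000
    endloop
  endfacet
  facet normal 0.0000 0.0000 1.0000
    outer loop
      vertex 20.000 10.000 22.000
      vertex 0.990 14.339 22.000
      vertex 0.990 5.661 22.000
    endloop
  endfacet
  facet normal 0.0000 0.0000 1.0000
    outer loop
      vertex 20.000 10.000 22.000
      vertex 0.990 5.661 22.000
      vertex 7.775 0.251 22.000
    endloop
  endfacet
  facet normal 0.0000 0.0000 1.0000
    outer loop
      vertex 20.000 10.000 22.000
      vertex 7.775 0.251 22.000
      vertex 16.235 2.182 22.000
    endloop
  endfacet
  facet normal 0.9010 0.4339 0.0000
    outer loop
      vertex 20.000 10.000 0.000
      vertex 16.235 17.818 0.000
      vertex 16.235 17.818 22.000
    endloop
  endfacet
  facet normal 0.9010 0.4339 0.0000
    outer loop
      vertex 20.000 10.000 0.000
      vertex 16.235 17.818 22.000
      vertex 20.000 10.000 22.000
    endloop
  endfacet
  facet normal 0.2225 0.9749 0.0000
    outer loop
      vertex 16.235 17.818 0.000
      vertex 7.775 19.749 0.000
      vertex 7.775 19.749 22.000
    endloop
  endfacet
  facet normal 0.2225 0.9749 0.0000
    outer loop
      vertex 16.235 17.818 0.000
      vertex 7.775 19.749 22.000
      vertex 16.235 17.818 22.000
    endloop
  endfacet
  facet normal -0.6234 0.7819 0.0000
    outer loop
      vertex 7.775 19.749 0.000
      vertex 0.990 14.339 0.000
      vertex 0.990 14.339 22.000
    endloop
  endfacet
  facet normal -0.6234 0.7819 0.0000
    outer loop
      vertex 7.775 19.749 0.000
      vertex 0.990 14.339 22.000
      vertex 7.775 19.749 22.000
    endloop
  endfacet
  facet normal -1.0000 0.0000 0.0000
    outer loop
      vertex 0.990 14.339 0.000
      vertex 0.990 5.661 0.000
      vertex 0.990 5.661 22.000
    endloop
  endfacet
  facet normal -1.0000 0.0000 0.0000
    outer loop
      vertex 0.990 14.339 0.000
      vertex 0.990 5.661 22.000
      vertex 0.990 14.339 22.000
    endloop
  endfacet
  facet normal -0.6234 -0.7819 0.0000
    outer loop
      vertex 0.990 5.661 0.000
      vertex 7.775 0.251 0.000
      vertex 7.775 0.251 22.000
    endloop
  endfacet
  facet normal -0.6234 -0.7819 0.0000
    outer loop
      vertex 0.990 5.661 0.000
      vertex 7.775 0.251 22.000
      vertex 0.990 5.661 22.000
    endloop
  endfacet
  facet normal 0.2225 -0.9749 0.0000
    outer loop
      vertex 7.775 0.251 0.000
      vertex 16.235 2.182 0.000
      vertex 16.235 2.182 22.000
    endloop
  endfacet
  facet normal 0.2225 -0.9749 0.0000
    outer loop
      vertex 7.775 0.251 0.000
      vertex 16.235 2.182 22.000
      vertex 7.775 0.251 22.000
    endloop
  endfacet
  facet normal 0.9010 -0.4339 0.0000
    outer loop
      vertex 16.235 2.182 0.000
      vertex 20.000 10.000 0.000
      vertex 20.000 10.000 22.000
    endloop
  endfacet
  facet normal 0.9010 -0.4339 0.0000
    outer loop
      vertex 16.235 2.182 0.000
      vertex 20.000 10.000 22.000
      vertex 16.235 2.182 22.000
    endloop
  endfacet
endsolid part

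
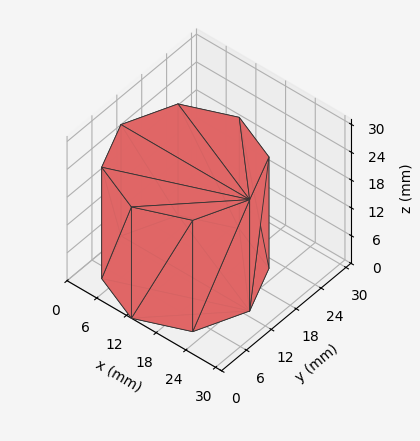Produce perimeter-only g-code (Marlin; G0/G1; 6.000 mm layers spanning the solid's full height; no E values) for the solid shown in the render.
Reading the render: the shape is a regular 8-sided prism (a cylinder approximated with 8 flat sides), circumscribed radius ≈ 13 mm, height ≈ 24 mm (dimensions read to the nearest mm from the axis ticks). For the g-code, the solid's height is divided into equal slices at the stated Δz and each level perimeter traced with G1 moves after a G0 lift.

; perimeter-only toolpath
G21 ; units = mm
G90 ; absolute positioning
G28 ; home
; layer 1
G0 Z6.000
G0 X26.000 Y13.000
G1 X22.192 Y22.192
G1 X13.000 Y26.000
G1 X3.808 Y22.192
G1 X0.000 Y13.000
G1 X3.808 Y3.808
G1 X13.000 Y0.000
G1 X22.192 Y3.808
G1 X26.000 Y13.000
; layer 2
G0 Z12.000
G0 X26.000 Y13.000
G1 X22.192 Y22.192
G1 X13.000 Y26.000
G1 X3.808 Y22.192
G1 X0.000 Y13.000
G1 X3.808 Y3.808
G1 X13.000 Y0.000
G1 X22.192 Y3.808
G1 X26.000 Y13.000
; layer 3
G0 Z18.000
G0 X26.000 Y13.000
G1 X22.192 Y22.192
G1 X13.000 Y26.000
G1 X3.808 Y22.192
G1 X0.000 Y13.000
G1 X3.808 Y3.808
G1 X13.000 Y0.000
G1 X22.192 Y3.808
G1 X26.000 Y13.000
; layer 4
G0 Z24.000
G0 X26.000 Y13.000
G1 X22.192 Y22.192
G1 X13.000 Y26.000
G1 X3.808 Y22.192
G1 X0.000 Y13.000
G1 X3.808 Y3.808
G1 X13.000 Y0.000
G1 X22.192 Y3.808
G1 X26.000 Y13.000
M2 ; end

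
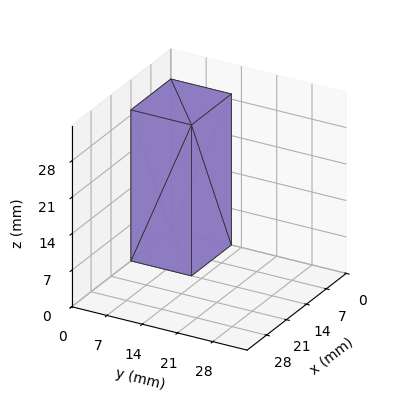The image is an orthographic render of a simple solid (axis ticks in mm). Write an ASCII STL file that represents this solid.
Reading the render: the shape is a rectangular box, roughly 14 × 12 mm footprint and 29 mm tall (dimensions read to the nearest mm from the axis ticks). For the STL, each face is triangulated and given an outward normal.

solid part
  facet normal 0.0000 0.0000 -1.0000
    outer loop
      vertex 14.00 12.00 0.00
      vertex 14.00 0.00 0.00
      vertex 0.00 0.00 0.00
    endloop
  endfacet
  facet normal 0.0000 0.0000 -1.0000
    outer loop
      vertex 0.00 12.00 0.00
      vertex 14.00 12.00 0.00
      vertex 0.00 0.00 0.00
    endloop
  endfacet
  facet normal 0.0000 0.0000 1.0000
    outer loop
      vertex 0.00 0.00 29.00
      vertex 14.00 0.00 29.00
      vertex 14.00 12.00 29.00
    endloop
  endfacet
  facet normal 0.0000 0.0000 1.0000
    outer loop
      vertex 0.00 0.00 29.00
      vertex 14.00 12.00 29.00
      vertex 0.00 12.00 29.00
    endloop
  endfacet
  facet normal 0.0000 -1.0000 0.0000
    outer loop
      vertex 0.00 0.00 0.00
      vertex 14.00 0.00 0.00
      vertex 14.00 0.00 29.00
    endloop
  endfacet
  facet normal 0.0000 -1.0000 0.0000
    outer loop
      vertex 0.00 0.00 0.00
      vertex 14.00 0.00 29.00
      vertex 0.00 0.00 29.00
    endloop
  endfacet
  facet normal 0.0000 1.0000 0.0000
    outer loop
      vertex 14.00 12.00 29.00
      vertex 14.00 12.00 0.00
      vertex 0.00 12.00 0.00
    endloop
  endfacet
  facet normal 0.0000 1.0000 0.0000
    outer loop
      vertex 0.00 12.00 29.00
      vertex 14.00 12.00 29.00
      vertex 0.00 12.00 0.00
    endloop
  endfacet
  facet normal -1.0000 0.0000 0.0000
    outer loop
      vertex 0.00 12.00 29.00
      vertex 0.00 12.00 0.00
      vertex 0.00 0.00 0.00
    endloop
  endfacet
  facet normal -1.0000 0.0000 0.0000
    outer loop
      vertex 0.00 0.00 29.00
      vertex 0.00 12.00 29.00
      vertex 0.00 0.00 0.00
    endloop
  endfacet
  facet normal 1.0000 0.0000 0.0000
    outer loop
      vertex 14.00 0.00 0.00
      vertex 14.00 12.00 0.00
      vertex 14.00 12.00 29.00
    endloop
  endfacet
  facet normal 1.0000 0.0000 0.0000
    outer loop
      vertex 14.00 0.00 0.00
      vertex 14.00 12.00 29.00
      vertex 14.00 0.00 29.00
    endloop
  endfacet
endsolid part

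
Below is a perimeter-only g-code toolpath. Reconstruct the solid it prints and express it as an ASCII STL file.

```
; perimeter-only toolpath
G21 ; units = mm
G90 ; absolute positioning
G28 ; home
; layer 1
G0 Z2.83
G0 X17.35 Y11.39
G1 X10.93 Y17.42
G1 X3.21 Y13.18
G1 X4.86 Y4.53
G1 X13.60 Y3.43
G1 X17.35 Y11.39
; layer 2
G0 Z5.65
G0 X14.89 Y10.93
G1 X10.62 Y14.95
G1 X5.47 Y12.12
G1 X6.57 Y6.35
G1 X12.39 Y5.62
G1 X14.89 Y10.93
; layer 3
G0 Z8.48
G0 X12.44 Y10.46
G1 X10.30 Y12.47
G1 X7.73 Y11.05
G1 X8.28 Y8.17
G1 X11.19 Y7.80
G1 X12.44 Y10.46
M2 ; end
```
solid part
  facet normal 0.0000 0.0000 -1.0000
    outer loop
      vertex 0.95 14.24 0.00
      vertex 11.24 19.90 0.00
      vertex 19.80 11.86 0.00
    endloop
  endfacet
  facet normal 0.0000 0.0000 -1.0000
    outer loop
      vertex 3.15 2.71 0.00
      vertex 0.95 14.24 0.00
      vertex 19.80 11.86 0.00
    endloop
  endfacet
  facet normal 0.0000 0.0000 -1.0000
    outer loop
      vertex 14.80 1.24 0.00
      vertex 3.15 2.71 0.00
      vertex 19.80 11.86 0.00
    endloop
  endfacet
  facet normal 0.5569 0.5929 0.5816
    outer loop
      vertex 19.80 11.86 0.00
      vertex 11.24 19.90 0.00
      vertex 9.99 9.99 11.30
    endloop
  endfacet
  facet normal -0.3920 0.7127 0.5817
    outer loop
      vertex 11.24 19.90 0.00
      vertex 0.95 14.24 0.00
      vertex 9.99 9.99 11.30
    endloop
  endfacet
  facet normal -0.7989 -0.1524 0.5818
    outer loop
      vertex 0.95 14.24 0.00
      vertex 3.15 2.71 0.00
      vertex 9.99 9.99 11.30
    endloop
  endfacet
  facet normal -0.1018 -0.8071 0.5816
    outer loop
      vertex 3.15 2.71 0.00
      vertex 14.80 1.24 0.00
      vertex 9.99 9.99 11.30
    endloop
  endfacet
  facet normal 0.7360 -0.3465 0.5816
    outer loop
      vertex 14.80 1.24 0.00
      vertex 19.80 11.86 0.00
      vertex 9.99 9.99 11.30
    endloop
  endfacet
endsolid part

The G0 Z moves step by Δz≈2.83 mm. The G1 loops shrink linearly with z, so the solid tapers from its base footprint up to z≈11.3. Closing with a flat bottom cap and the tapered top and triangulating gives 8 facets — a regular 5-sided pyramid, base circumscribed radius ≈ 9.99 mm, apex at z ≈ 11.3 mm.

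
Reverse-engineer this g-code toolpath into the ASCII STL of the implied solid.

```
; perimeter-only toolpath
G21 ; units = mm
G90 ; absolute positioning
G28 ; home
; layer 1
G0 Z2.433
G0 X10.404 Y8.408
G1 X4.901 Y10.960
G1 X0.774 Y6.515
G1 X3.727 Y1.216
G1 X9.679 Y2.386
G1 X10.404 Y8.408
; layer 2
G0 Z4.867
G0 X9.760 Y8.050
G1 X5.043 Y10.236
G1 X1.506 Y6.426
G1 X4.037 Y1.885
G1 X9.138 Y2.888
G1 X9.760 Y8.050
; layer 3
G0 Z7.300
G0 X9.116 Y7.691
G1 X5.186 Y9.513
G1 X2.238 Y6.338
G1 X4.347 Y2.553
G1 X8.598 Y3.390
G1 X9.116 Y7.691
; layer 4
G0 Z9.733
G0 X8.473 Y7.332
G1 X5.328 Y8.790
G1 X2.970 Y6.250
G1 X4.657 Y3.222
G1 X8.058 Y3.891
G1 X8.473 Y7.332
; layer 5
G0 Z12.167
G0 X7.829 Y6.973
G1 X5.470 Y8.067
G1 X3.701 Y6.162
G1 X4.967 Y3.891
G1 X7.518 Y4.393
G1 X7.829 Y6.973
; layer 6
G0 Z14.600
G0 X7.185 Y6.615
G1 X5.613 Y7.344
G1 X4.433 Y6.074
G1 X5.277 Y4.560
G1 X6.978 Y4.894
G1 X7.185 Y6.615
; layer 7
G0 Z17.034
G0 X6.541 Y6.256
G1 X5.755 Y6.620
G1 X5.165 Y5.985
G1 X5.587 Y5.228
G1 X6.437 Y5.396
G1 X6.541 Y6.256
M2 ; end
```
solid part
  facet normal 0.0000 0.0000 -1.0000
    outer loop
      vertex 0.042 6.603 0.000
      vertex 4.759 11.683 0.000
      vertex 11.048 8.767 0.000
    endloop
  endfacet
  facet normal 0.0000 0.0000 -1.0000
    outer loop
      vertex 3.417 0.547 0.000
      vertex 0.042 6.603 0.000
      vertex 11.048 8.767 0.000
    endloop
  endfacet
  facet normal 0.0000 0.0000 -1.0000
    outer loop
      vertex 10.219 1.885 0.000
      vertex 3.417 0.547 0.000
      vertex 11.048 8.767 0.000
    endloop
  endfacet
  facet normal 0.4086 0.8812 0.2380
    outer loop
      vertex 11.048 8.767 0.000
      vertex 4.759 11.683 0.000
      vertex 5.897 5.897 19.467
    endloop
  endfacet
  facet normal -0.7117 0.6609 0.2380
    outer loop
      vertex 4.759 11.683 0.000
      vertex 0.042 6.603 0.000
      vertex 5.897 5.897 19.467
    endloop
  endfacet
  facet normal -0.8484 -0.4728 0.2380
    outer loop
      vertex 0.042 6.603 0.000
      vertex 3.417 0.547 0.000
      vertex 5.897 5.897 19.467
    endloop
  endfacet
  facet normal 0.1875 -0.9530 0.2380
    outer loop
      vertex 3.417 0.547 0.000
      vertex 10.219 1.885 0.000
      vertex 5.897 5.897 19.467
    endloop
  endfacet
  facet normal 0.9643 -0.1162 0.2380
    outer loop
      vertex 10.219 1.885 0.000
      vertex 11.048 8.767 0.000
      vertex 5.897 5.897 19.467
    endloop
  endfacet
endsolid part

The G0 Z moves step by Δz≈2.433 mm. The G1 loops shrink linearly with z, so the solid tapers from its base footprint up to z≈19.5. Closing with a flat bottom cap and the tapered top and triangulating gives 8 facets — a regular 5-sided pyramid, base circumscribed radius ≈ 5.9 mm, apex at z ≈ 19.5 mm.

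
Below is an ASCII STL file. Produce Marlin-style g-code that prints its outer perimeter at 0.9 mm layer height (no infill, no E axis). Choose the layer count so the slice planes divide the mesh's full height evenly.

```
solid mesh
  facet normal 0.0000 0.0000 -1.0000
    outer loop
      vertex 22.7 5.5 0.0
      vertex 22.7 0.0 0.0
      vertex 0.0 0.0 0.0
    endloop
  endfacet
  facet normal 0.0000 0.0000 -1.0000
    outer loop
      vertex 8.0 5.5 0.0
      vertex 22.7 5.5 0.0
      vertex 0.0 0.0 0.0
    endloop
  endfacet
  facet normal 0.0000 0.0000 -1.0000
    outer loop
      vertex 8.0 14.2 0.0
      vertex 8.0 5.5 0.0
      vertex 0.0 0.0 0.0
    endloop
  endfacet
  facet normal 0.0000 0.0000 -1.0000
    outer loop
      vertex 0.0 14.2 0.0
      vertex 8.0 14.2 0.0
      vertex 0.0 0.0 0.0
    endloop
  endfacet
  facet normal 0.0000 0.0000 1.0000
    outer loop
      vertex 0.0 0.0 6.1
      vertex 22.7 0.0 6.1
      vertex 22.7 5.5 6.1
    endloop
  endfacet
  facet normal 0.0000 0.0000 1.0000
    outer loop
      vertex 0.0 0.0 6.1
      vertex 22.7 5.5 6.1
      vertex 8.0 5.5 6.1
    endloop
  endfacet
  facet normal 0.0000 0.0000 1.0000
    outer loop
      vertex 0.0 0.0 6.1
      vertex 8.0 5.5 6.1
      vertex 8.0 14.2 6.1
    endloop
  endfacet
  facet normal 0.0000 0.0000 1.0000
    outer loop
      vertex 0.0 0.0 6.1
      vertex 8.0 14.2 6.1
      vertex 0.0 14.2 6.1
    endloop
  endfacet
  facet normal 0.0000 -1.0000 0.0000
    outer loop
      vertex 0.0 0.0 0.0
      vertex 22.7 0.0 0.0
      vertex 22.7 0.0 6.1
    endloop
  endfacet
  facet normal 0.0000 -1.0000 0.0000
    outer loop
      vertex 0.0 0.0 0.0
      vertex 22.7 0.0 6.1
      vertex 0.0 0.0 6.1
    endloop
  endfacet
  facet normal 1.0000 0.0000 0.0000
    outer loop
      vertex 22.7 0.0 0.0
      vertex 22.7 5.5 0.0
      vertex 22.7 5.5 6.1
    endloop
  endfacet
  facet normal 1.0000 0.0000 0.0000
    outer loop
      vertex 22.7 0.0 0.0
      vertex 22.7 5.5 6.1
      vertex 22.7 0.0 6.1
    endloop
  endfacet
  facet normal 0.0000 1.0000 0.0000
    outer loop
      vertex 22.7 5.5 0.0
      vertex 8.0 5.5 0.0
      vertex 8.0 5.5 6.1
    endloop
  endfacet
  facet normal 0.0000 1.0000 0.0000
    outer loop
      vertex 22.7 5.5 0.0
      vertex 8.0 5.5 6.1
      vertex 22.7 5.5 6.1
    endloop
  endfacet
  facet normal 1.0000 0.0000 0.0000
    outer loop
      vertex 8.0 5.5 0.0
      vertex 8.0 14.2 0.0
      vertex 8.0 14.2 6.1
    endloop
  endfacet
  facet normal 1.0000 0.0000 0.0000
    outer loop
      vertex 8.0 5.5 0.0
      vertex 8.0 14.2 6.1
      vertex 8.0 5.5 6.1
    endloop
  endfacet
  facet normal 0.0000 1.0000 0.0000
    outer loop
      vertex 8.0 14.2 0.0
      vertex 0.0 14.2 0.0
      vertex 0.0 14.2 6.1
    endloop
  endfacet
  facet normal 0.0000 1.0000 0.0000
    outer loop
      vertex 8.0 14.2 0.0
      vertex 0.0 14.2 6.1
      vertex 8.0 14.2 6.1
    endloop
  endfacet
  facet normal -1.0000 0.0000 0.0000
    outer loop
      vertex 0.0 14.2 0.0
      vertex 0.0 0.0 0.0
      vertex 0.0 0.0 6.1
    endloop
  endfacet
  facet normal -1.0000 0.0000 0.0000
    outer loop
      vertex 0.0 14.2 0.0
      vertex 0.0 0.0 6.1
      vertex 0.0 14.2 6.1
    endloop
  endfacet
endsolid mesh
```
; perimeter-only toolpath
G21 ; units = mm
G90 ; absolute positioning
G28 ; home
; layer 1
G0 Z0.9
G0 X0.0 Y0.0
G1 X22.7 Y0.0
G1 X22.7 Y5.5
G1 X8.0 Y5.5
G1 X8.0 Y14.2
G1 X0.0 Y14.2
G1 X0.0 Y0.0
; layer 2
G0 Z1.7
G0 X0.0 Y0.0
G1 X22.7 Y0.0
G1 X22.7 Y5.5
G1 X8.0 Y5.5
G1 X8.0 Y14.2
G1 X0.0 Y14.2
G1 X0.0 Y0.0
; layer 3
G0 Z2.6
G0 X0.0 Y0.0
G1 X22.7 Y0.0
G1 X22.7 Y5.5
G1 X8.0 Y5.5
G1 X8.0 Y14.2
G1 X0.0 Y14.2
G1 X0.0 Y0.0
; layer 4
G0 Z3.5
G0 X0.0 Y0.0
G1 X22.7 Y0.0
G1 X22.7 Y5.5
G1 X8.0 Y5.5
G1 X8.0 Y14.2
G1 X0.0 Y14.2
G1 X0.0 Y0.0
; layer 5
G0 Z4.4
G0 X0.0 Y0.0
G1 X22.7 Y0.0
G1 X22.7 Y5.5
G1 X8.0 Y5.5
G1 X8.0 Y14.2
G1 X0.0 Y14.2
G1 X0.0 Y0.0
; layer 6
G0 Z5.2
G0 X0.0 Y0.0
G1 X22.7 Y0.0
G1 X22.7 Y5.5
G1 X8.0 Y5.5
G1 X8.0 Y14.2
G1 X0.0 Y14.2
G1 X0.0 Y0.0
; layer 7
G0 Z6.1
G0 X0.0 Y0.0
G1 X22.7 Y0.0
G1 X22.7 Y5.5
G1 X8.0 Y5.5
G1 X8.0 Y14.2
G1 X0.0 Y14.2
G1 X0.0 Y0.0
M2 ; end

The solid is an L-shaped prism: outer 22.7 × 14.2 mm, arm thicknesses ≈ 5.5 mm (horizontal) and 8 mm (vertical), extruded 6.1 mm in z. Slicing at Δz = 0.9 mm — 7 equal slices spanning the solid's height, so layer i sits at z = i·h/7 — gives 7 non-empty perimeters. Each is a 6-segment closed polygon; G0 lifts to the layer z and rapids to the start vertex, then G1 traces the edges.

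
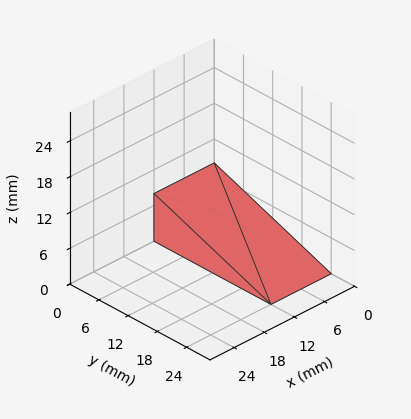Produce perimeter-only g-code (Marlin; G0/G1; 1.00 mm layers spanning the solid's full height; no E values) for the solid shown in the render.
Reading the render: the shape is a wedge (ramp): 12 × 24 mm base, rising to 8 mm along the y=0 edge and sloping linearly to z=0 at y=24 (dimensions read to the nearest mm from the axis ticks). For the g-code, the solid's height is divided into equal slices at the stated Δz and each level perimeter traced with G1 moves after a G0 lift.

; perimeter-only toolpath
G21 ; units = mm
G90 ; absolute positioning
G28 ; home
; layer 1
G0 Z1.00
G0 X0.00 Y0.00
G1 X12.00 Y0.00
G1 X12.00 Y21.00
G1 X0.00 Y21.00
G1 X0.00 Y0.00
; layer 2
G0 Z2.00
G0 X0.00 Y0.00
G1 X12.00 Y0.00
G1 X12.00 Y18.00
G1 X0.00 Y18.00
G1 X0.00 Y0.00
; layer 3
G0 Z3.00
G0 X0.00 Y0.00
G1 X12.00 Y0.00
G1 X12.00 Y15.00
G1 X0.00 Y15.00
G1 X0.00 Y0.00
; layer 4
G0 Z4.00
G0 X0.00 Y0.00
G1 X12.00 Y0.00
G1 X12.00 Y12.00
G1 X0.00 Y12.00
G1 X0.00 Y0.00
; layer 5
G0 Z5.00
G0 X0.00 Y0.00
G1 X12.00 Y0.00
G1 X12.00 Y9.00
G1 X0.00 Y9.00
G1 X0.00 Y0.00
; layer 6
G0 Z6.00
G0 X0.00 Y0.00
G1 X12.00 Y0.00
G1 X12.00 Y6.00
G1 X0.00 Y6.00
G1 X0.00 Y0.00
; layer 7
G0 Z7.00
G0 X0.00 Y0.00
G1 X12.00 Y0.00
G1 X12.00 Y3.00
G1 X0.00 Y3.00
G1 X0.00 Y0.00
M2 ; end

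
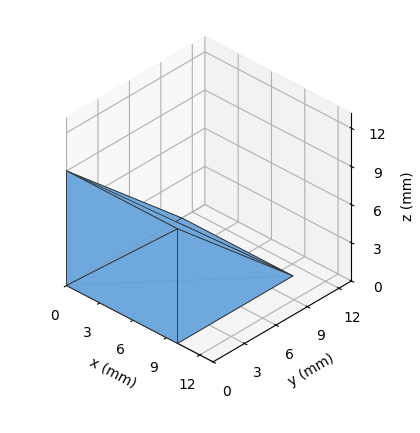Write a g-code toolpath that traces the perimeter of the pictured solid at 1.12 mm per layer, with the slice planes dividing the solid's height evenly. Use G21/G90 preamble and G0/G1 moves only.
Reading the render: the shape is a wedge (ramp): 10 × 11 mm base, rising to 9 mm along the y=0 edge and sloping linearly to z=0 at y=11 (dimensions read to the nearest mm from the axis ticks). For the g-code, the solid's height is divided into equal slices at the stated Δz and each level perimeter traced with G1 moves after a G0 lift.

; perimeter-only toolpath
G21 ; units = mm
G90 ; absolute positioning
G28 ; home
; layer 1
G0 Z1.12
G0 X0.00 Y0.00
G1 X10.00 Y0.00
G1 X10.00 Y9.62
G1 X0.00 Y9.62
G1 X0.00 Y0.00
; layer 2
G0 Z2.25
G0 X0.00 Y0.00
G1 X10.00 Y0.00
G1 X10.00 Y8.25
G1 X0.00 Y8.25
G1 X0.00 Y0.00
; layer 3
G0 Z3.38
G0 X0.00 Y0.00
G1 X10.00 Y0.00
G1 X10.00 Y6.88
G1 X0.00 Y6.88
G1 X0.00 Y0.00
; layer 4
G0 Z4.50
G0 X0.00 Y0.00
G1 X10.00 Y0.00
G1 X10.00 Y5.50
G1 X0.00 Y5.50
G1 X0.00 Y0.00
; layer 5
G0 Z5.62
G0 X0.00 Y0.00
G1 X10.00 Y0.00
G1 X10.00 Y4.12
G1 X0.00 Y4.12
G1 X0.00 Y0.00
; layer 6
G0 Z6.75
G0 X0.00 Y0.00
G1 X10.00 Y0.00
G1 X10.00 Y2.75
G1 X0.00 Y2.75
G1 X0.00 Y0.00
; layer 7
G0 Z7.88
G0 X0.00 Y0.00
G1 X10.00 Y0.00
G1 X10.00 Y1.38
G1 X0.00 Y1.38
G1 X0.00 Y0.00
M2 ; end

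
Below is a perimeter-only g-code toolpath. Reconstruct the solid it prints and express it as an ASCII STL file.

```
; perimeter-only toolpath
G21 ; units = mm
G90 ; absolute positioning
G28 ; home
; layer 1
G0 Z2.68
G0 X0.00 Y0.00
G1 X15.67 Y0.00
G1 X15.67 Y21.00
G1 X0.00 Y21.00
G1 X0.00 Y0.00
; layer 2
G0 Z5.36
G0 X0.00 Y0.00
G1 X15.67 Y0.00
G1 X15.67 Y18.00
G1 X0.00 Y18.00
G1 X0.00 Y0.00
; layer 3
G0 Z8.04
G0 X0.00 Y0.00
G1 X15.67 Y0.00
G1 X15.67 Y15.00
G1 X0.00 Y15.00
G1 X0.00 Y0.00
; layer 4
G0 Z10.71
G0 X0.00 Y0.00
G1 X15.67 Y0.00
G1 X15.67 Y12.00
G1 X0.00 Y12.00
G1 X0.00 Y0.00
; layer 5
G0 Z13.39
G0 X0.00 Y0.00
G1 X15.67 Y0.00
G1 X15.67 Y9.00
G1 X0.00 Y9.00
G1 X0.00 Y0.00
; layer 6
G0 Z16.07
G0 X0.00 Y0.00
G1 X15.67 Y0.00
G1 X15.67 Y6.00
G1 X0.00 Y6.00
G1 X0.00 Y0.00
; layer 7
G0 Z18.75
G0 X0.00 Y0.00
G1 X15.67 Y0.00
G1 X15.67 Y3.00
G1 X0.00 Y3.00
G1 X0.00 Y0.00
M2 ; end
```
solid part
  facet normal 0.0000 0.0000 -1.0000
    outer loop
      vertex 15.67 24.00 0.00
      vertex 15.67 0.00 0.00
      vertex 0.00 0.00 0.00
    endloop
  endfacet
  facet normal 0.0000 0.0000 -1.0000
    outer loop
      vertex 0.00 24.00 0.00
      vertex 15.67 24.00 0.00
      vertex 0.00 0.00 0.00
    endloop
  endfacet
  facet normal 0.0000 -1.0000 0.0000
    outer loop
      vertex 0.00 0.00 0.00
      vertex 15.67 0.00 0.00
      vertex 15.67 0.00 21.43
    endloop
  endfacet
  facet normal 0.0000 -1.0000 0.0000
    outer loop
      vertex 0.00 0.00 0.00
      vertex 15.67 0.00 21.43
      vertex 0.00 0.00 21.43
    endloop
  endfacet
  facet normal 0.0000 0.6660 0.7459
    outer loop
      vertex 0.00 0.00 21.43
      vertex 15.67 0.00 21.43
      vertex 15.67 24.00 0.00
    endloop
  endfacet
  facet normal 0.0000 0.6660 0.7459
    outer loop
      vertex 0.00 0.00 21.43
      vertex 15.67 24.00 0.00
      vertex 0.00 24.00 0.00
    endloop
  endfacet
  facet normal -1.0000 0.0000 0.0000
    outer loop
      vertex 0.00 0.00 21.43
      vertex 0.00 24.00 0.00
      vertex 0.00 0.00 0.00
    endloop
  endfacet
  facet normal 1.0000 0.0000 0.0000
    outer loop
      vertex 15.67 0.00 0.00
      vertex 15.67 24.00 0.00
      vertex 15.67 0.00 21.43
    endloop
  endfacet
endsolid part

The G0 Z moves step by Δz≈2.68 mm. The G1 loops shrink linearly with z, so the solid tapers from its base footprint up to z≈21.4. Closing with a flat bottom cap and the tapered top and triangulating gives 8 facets — a wedge (ramp): 15.7 × 24 mm base, rising to 21.4 mm along the y=0 edge and sloping linearly to z=0 at y=24.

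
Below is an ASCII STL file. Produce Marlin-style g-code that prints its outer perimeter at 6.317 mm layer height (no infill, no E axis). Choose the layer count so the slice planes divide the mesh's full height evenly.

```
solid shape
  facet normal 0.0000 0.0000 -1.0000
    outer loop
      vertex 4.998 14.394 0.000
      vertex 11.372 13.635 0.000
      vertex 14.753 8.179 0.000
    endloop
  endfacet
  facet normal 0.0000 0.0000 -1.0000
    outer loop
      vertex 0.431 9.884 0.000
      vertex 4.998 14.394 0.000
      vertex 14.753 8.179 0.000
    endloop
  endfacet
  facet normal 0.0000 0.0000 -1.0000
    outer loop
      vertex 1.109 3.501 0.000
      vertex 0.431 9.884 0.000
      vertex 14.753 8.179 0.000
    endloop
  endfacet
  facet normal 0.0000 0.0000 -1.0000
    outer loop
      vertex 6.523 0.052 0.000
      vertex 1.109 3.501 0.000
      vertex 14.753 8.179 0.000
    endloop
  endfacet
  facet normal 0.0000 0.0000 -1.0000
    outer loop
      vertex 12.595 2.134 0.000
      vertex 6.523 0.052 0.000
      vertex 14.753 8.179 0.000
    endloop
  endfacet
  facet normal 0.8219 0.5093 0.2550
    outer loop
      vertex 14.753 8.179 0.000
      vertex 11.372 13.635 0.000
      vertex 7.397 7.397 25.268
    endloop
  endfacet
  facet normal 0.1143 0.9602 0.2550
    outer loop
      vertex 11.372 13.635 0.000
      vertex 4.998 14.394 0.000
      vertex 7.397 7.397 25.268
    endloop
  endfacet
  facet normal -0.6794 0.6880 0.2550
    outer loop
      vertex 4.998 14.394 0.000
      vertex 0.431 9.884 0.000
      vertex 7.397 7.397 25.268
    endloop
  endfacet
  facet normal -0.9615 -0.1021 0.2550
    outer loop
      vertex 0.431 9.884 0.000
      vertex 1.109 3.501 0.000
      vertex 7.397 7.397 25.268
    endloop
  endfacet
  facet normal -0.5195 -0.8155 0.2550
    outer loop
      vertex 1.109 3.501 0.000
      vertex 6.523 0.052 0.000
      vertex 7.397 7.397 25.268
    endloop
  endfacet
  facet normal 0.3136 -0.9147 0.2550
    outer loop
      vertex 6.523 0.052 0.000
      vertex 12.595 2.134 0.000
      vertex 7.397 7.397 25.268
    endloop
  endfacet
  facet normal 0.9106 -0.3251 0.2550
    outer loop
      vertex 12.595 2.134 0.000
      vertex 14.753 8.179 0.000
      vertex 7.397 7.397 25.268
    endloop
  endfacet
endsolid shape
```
; perimeter-only toolpath
G21 ; units = mm
G90 ; absolute positioning
G28 ; home
; layer 1
G0 Z6.317
G0 X12.914 Y7.983
G1 X10.378 Y12.075
G1 X5.598 Y12.645
G1 X2.172 Y9.262
G1 X2.681 Y4.475
G1 X6.742 Y1.888
G1 X11.296 Y3.450
G1 X12.914 Y7.983
; layer 2
G0 Z12.634
G0 X11.075 Y7.788
G1 X9.384 Y10.516
G1 X6.197 Y10.896
G1 X3.914 Y8.640
G1 X4.253 Y5.449
G1 X6.960 Y3.724
G1 X9.996 Y4.766
G1 X11.075 Y7.788
; layer 3
G0 Z18.951
G0 X9.236 Y7.593
G1 X8.391 Y8.957
G1 X6.797 Y9.146
G1 X5.656 Y8.019
G1 X5.825 Y6.423
G1 X7.179 Y5.561
G1 X8.697 Y6.081
G1 X9.236 Y7.593
M2 ; end

The solid is a regular 7-sided pyramid, base circumscribed radius ≈ 7.4 mm, apex at z ≈ 25.3 mm. Slicing at Δz = 6.317 mm — 4 equal slices spanning the solid's height, so layer i sits at z = i·h/4 — gives 3 non-empty perimeters. Each is a 7-segment closed polygon; G0 lifts to the layer z and rapids to the start vertex, then G1 traces the edges. The cross-section shrinks linearly with z (the slice at the apex is degenerate and omitted).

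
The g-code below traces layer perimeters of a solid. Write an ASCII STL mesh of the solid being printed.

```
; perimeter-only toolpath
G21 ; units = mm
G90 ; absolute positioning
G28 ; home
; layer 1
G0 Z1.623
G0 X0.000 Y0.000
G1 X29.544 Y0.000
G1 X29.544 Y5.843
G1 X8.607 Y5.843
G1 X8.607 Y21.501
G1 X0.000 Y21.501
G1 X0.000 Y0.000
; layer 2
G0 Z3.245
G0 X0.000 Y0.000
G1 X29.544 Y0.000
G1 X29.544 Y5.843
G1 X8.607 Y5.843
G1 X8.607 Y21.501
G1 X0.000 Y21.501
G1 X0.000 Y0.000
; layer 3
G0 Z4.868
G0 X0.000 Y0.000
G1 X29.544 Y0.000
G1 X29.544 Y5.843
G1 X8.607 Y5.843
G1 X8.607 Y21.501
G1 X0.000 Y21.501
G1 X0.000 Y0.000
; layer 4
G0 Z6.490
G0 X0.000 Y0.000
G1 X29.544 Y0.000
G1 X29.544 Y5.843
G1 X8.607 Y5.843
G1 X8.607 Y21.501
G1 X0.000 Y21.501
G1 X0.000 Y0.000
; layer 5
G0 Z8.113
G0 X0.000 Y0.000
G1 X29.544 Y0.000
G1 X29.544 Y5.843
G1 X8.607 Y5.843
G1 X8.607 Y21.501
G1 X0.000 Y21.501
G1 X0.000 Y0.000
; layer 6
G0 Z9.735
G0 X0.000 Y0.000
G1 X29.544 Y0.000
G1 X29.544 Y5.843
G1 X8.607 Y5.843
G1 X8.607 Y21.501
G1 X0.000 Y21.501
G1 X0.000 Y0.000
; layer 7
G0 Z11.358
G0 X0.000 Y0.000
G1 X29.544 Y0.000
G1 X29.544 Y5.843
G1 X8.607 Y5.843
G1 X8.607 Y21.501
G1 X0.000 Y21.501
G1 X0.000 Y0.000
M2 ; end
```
solid part
  facet normal 0.0000 0.0000 -1.0000
    outer loop
      vertex 29.544 5.843 0.000
      vertex 29.544 0.000 0.000
      vertex 0.000 0.000 0.000
    endloop
  endfacet
  facet normal 0.0000 0.0000 -1.0000
    outer loop
      vertex 8.607 5.843 0.000
      vertex 29.544 5.843 0.000
      vertex 0.000 0.000 0.000
    endloop
  endfacet
  facet normal 0.0000 0.0000 -1.0000
    outer loop
      vertex 8.607 21.501 0.000
      vertex 8.607 5.843 0.000
      vertex 0.000 0.000 0.000
    endloop
  endfacet
  facet normal 0.0000 0.0000 -1.0000
    outer loop
      vertex 0.000 21.501 0.000
      vertex 8.607 21.501 0.000
      vertex 0.000 0.000 0.000
    endloop
  endfacet
  facet normal 0.0000 0.0000 1.0000
    outer loop
      vertex 0.000 0.000 11.358
      vertex 29.544 0.000 11.358
      vertex 29.544 5.843 11.358
    endloop
  endfacet
  facet normal 0.0000 0.0000 1.0000
    outer loop
      vertex 0.000 0.000 11.358
      vertex 29.544 5.843 11.358
      vertex 8.607 5.843 11.358
    endloop
  endfacet
  facet normal 0.0000 0.0000 1.0000
    outer loop
      vertex 0.000 0.000 11.358
      vertex 8.607 5.843 11.358
      vertex 8.607 21.501 11.358
    endloop
  endfacet
  facet normal 0.0000 0.0000 1.0000
    outer loop
      vertex 0.000 0.000 11.358
      vertex 8.607 21.501 11.358
      vertex 0.000 21.501 11.358
    endloop
  endfacet
  facet normal 0.0000 -1.0000 0.0000
    outer loop
      vertex 0.000 0.000 0.000
      vertex 29.544 0.000 0.000
      vertex 29.544 0.000 11.358
    endloop
  endfacet
  facet normal 0.0000 -1.0000 0.0000
    outer loop
      vertex 0.000 0.000 0.000
      vertex 29.544 0.000 11.358
      vertex 0.000 0.000 11.358
    endloop
  endfacet
  facet normal 1.0000 0.0000 0.0000
    outer loop
      vertex 29.544 0.000 0.000
      vertex 29.544 5.843 0.000
      vertex 29.544 5.843 11.358
    endloop
  endfacet
  facet normal 1.0000 0.0000 0.0000
    outer loop
      vertex 29.544 0.000 0.000
      vertex 29.544 5.843 11.358
      vertex 29.544 0.000 11.358
    endloop
  endfacet
  facet normal 0.0000 1.0000 0.0000
    outer loop
      vertex 29.544 5.843 0.000
      vertex 8.607 5.843 0.000
      vertex 8.607 5.843 11.358
    endloop
  endfacet
  facet normal 0.0000 1.0000 0.0000
    outer loop
      vertex 29.544 5.843 0.000
      vertex 8.607 5.843 11.358
      vertex 29.544 5.843 11.358
    endloop
  endfacet
  facet normal 1.0000 0.0000 0.0000
    outer loop
      vertex 8.607 5.843 0.000
      vertex 8.607 21.501 0.000
      vertex 8.607 21.501 11.358
    endloop
  endfacet
  facet normal 1.0000 0.0000 0.0000
    outer loop
      vertex 8.607 5.843 0.000
      vertex 8.607 21.501 11.358
      vertex 8.607 5.843 11.358
    endloop
  endfacet
  facet normal 0.0000 1.0000 0.0000
    outer loop
      vertex 8.607 21.501 0.000
      vertex 0.000 21.501 0.000
      vertex 0.000 21.501 11.358
    endloop
  endfacet
  facet normal 0.0000 1.0000 0.0000
    outer loop
      vertex 8.607 21.501 0.000
      vertex 0.000 21.501 11.358
      vertex 8.607 21.501 11.358
    endloop
  endfacet
  facet normal -1.0000 0.0000 0.0000
    outer loop
      vertex 0.000 21.501 0.000
      vertex 0.000 0.000 0.000
      vertex 0.000 0.000 11.358
    endloop
  endfacet
  facet normal -1.0000 0.0000 0.0000
    outer loop
      vertex 0.000 21.501 0.000
      vertex 0.000 0.000 11.358
      vertex 0.000 21.501 11.358
    endloop
  endfacet
endsolid part

The G0 Z moves step by Δz≈1.623 mm. Every layer's G1 loop is the same polygon, so the solid is a straight extrusion of it from z=0 to z≈11.4. Closing with flat bottom and top caps and triangulating gives 20 facets — an L-shaped prism: outer 29.5 × 21.5 mm, arm thicknesses ≈ 5.84 mm (horizontal) and 8.61 mm (vertical), extruded 11.4 mm in z.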